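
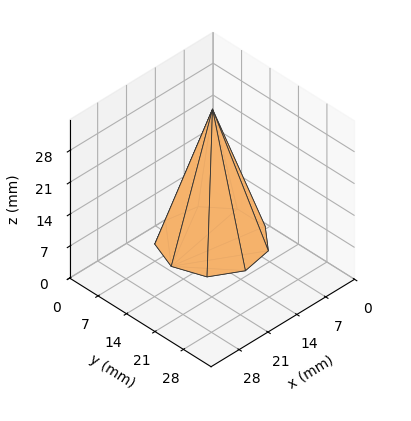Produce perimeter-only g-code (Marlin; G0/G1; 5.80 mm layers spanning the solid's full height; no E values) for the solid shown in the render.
Reading the render: the shape is a regular 9-sided pyramid, base circumscribed radius ≈ 10 mm, apex at z ≈ 29 mm (dimensions read to the nearest mm from the axis ticks). For the g-code, the solid's height is divided into equal slices at the stated Δz and each level perimeter traced with G1 moves after a G0 lift.

; perimeter-only toolpath
G21 ; units = mm
G90 ; absolute positioning
G28 ; home
; layer 1
G0 Z5.80
G0 X18.00 Y10.00
G1 X16.13 Y15.14
G1 X11.39 Y17.88
G1 X6.00 Y16.93
G1 X2.48 Y12.74
G1 X2.48 Y7.26
G1 X6.00 Y3.07
G1 X11.39 Y2.12
G1 X16.13 Y4.86
G1 X18.00 Y10.00
; layer 2
G0 Z11.60
G0 X16.00 Y10.00
G1 X14.60 Y13.86
G1 X11.04 Y15.91
G1 X7.00 Y15.20
G1 X4.36 Y12.05
G1 X4.36 Y7.95
G1 X7.00 Y4.80
G1 X11.04 Y4.09
G1 X14.60 Y6.14
G1 X16.00 Y10.00
; layer 3
G0 Z17.40
G0 X14.00 Y10.00
G1 X13.06 Y12.57
G1 X10.70 Y13.94
G1 X8.00 Y13.46
G1 X6.24 Y11.37
G1 X6.24 Y8.63
G1 X8.00 Y6.54
G1 X10.70 Y6.06
G1 X13.06 Y7.43
G1 X14.00 Y10.00
; layer 4
G0 Z23.20
G0 X12.00 Y10.00
G1 X11.53 Y11.29
G1 X10.35 Y11.97
G1 X9.00 Y11.73
G1 X8.12 Y10.68
G1 X8.12 Y9.32
G1 X9.00 Y8.27
G1 X10.35 Y8.03
G1 X11.53 Y8.71
G1 X12.00 Y10.00
M2 ; end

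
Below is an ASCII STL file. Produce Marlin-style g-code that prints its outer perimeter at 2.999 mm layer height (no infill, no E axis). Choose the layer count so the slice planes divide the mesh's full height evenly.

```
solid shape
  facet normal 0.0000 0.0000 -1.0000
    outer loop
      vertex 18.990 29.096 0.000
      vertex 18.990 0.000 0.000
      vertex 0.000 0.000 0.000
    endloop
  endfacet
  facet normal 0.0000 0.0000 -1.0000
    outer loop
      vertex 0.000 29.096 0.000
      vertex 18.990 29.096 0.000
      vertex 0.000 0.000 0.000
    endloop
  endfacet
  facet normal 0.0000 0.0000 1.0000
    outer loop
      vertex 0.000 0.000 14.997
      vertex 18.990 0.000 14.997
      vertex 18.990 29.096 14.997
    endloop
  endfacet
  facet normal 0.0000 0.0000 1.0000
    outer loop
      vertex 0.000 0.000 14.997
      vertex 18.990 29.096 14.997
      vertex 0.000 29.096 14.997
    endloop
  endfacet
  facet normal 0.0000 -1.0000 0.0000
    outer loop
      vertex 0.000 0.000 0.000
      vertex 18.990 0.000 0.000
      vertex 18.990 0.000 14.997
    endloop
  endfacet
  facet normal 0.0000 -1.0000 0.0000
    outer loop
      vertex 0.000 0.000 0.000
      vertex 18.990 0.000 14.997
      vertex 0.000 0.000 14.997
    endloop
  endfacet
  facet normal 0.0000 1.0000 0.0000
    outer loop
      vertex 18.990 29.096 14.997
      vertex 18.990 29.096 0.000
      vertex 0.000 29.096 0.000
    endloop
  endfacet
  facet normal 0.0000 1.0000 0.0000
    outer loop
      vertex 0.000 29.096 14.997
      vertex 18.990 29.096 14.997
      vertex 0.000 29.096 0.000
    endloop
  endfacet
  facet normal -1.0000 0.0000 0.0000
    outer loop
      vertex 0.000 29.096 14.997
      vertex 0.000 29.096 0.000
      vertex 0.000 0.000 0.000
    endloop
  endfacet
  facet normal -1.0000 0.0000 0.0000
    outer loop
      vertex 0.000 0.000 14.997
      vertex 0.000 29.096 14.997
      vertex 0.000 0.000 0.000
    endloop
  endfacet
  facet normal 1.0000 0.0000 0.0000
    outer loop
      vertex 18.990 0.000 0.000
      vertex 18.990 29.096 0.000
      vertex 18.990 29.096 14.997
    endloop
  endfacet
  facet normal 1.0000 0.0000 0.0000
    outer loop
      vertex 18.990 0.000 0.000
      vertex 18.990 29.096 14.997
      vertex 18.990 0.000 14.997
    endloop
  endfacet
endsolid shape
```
; perimeter-only toolpath
G21 ; units = mm
G90 ; absolute positioning
G28 ; home
; layer 1
G0 Z2.999
G0 X0.000 Y0.000
G1 X18.990 Y0.000
G1 X18.990 Y29.096
G1 X0.000 Y29.096
G1 X0.000 Y0.000
; layer 2
G0 Z5.999
G0 X0.000 Y0.000
G1 X18.990 Y0.000
G1 X18.990 Y29.096
G1 X0.000 Y29.096
G1 X0.000 Y0.000
; layer 3
G0 Z8.998
G0 X0.000 Y0.000
G1 X18.990 Y0.000
G1 X18.990 Y29.096
G1 X0.000 Y29.096
G1 X0.000 Y0.000
; layer 4
G0 Z11.998
G0 X0.000 Y0.000
G1 X18.990 Y0.000
G1 X18.990 Y29.096
G1 X0.000 Y29.096
G1 X0.000 Y0.000
; layer 5
G0 Z14.997
G0 X0.000 Y0.000
G1 X18.990 Y0.000
G1 X18.990 Y29.096
G1 X0.000 Y29.096
G1 X0.000 Y0.000
M2 ; end

The solid is a rectangular box, roughly 19 × 29.1 mm footprint and 15 mm tall. Slicing at Δz = 2.999 mm — 5 equal slices spanning the solid's height, so layer i sits at z = i·h/5 — gives 5 non-empty perimeters. Each is a 4-segment closed polygon; G0 lifts to the layer z and rapids to the start vertex, then G1 traces the edges.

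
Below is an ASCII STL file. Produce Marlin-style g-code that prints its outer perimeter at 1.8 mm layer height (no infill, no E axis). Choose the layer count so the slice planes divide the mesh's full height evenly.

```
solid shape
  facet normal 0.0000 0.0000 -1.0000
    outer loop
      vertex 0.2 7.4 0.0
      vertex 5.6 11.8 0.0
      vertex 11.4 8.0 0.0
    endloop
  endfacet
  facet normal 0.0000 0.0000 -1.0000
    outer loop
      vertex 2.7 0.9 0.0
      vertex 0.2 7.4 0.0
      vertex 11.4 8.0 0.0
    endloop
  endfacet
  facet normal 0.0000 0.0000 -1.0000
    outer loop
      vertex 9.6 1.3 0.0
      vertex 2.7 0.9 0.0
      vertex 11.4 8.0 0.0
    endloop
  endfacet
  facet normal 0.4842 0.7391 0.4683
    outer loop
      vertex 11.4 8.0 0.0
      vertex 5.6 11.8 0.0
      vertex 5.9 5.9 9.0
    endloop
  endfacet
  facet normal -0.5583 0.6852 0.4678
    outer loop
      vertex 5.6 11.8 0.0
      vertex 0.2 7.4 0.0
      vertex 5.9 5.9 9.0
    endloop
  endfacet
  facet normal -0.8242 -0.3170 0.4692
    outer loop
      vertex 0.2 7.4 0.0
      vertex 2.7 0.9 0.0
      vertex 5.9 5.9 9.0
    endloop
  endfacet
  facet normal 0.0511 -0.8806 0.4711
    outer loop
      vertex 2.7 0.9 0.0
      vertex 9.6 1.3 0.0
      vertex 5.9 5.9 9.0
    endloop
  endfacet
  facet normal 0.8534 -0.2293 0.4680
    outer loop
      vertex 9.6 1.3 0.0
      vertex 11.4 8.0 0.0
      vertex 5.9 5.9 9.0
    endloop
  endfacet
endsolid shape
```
; perimeter-only toolpath
G21 ; units = mm
G90 ; absolute positioning
G28 ; home
; layer 1
G0 Z1.8
G0 X10.3 Y7.6
G1 X5.7 Y10.6
G1 X1.3 Y7.1
G1 X3.3 Y1.9
G1 X8.9 Y2.2
G1 X10.3 Y7.6
; layer 2
G0 Z3.6
G0 X9.2 Y7.2
G1 X5.7 Y9.4
G1 X2.5 Y6.8
G1 X4.0 Y2.9
G1 X8.1 Y3.1
G1 X9.2 Y7.2
; layer 3
G0 Z5.4
G0 X8.1 Y6.7
G1 X5.8 Y8.3
G1 X3.6 Y6.5
G1 X4.6 Y3.9
G1 X7.4 Y4.1
G1 X8.1 Y6.7
; layer 4
G0 Z7.2
G0 X7.0 Y6.3
G1 X5.8 Y7.1
G1 X4.8 Y6.2
G1 X5.3 Y4.9
G1 X6.6 Y5.0
G1 X7.0 Y6.3
M2 ; end

The solid is a regular 5-sided pyramid, base circumscribed radius ≈ 5.9 mm, apex at z ≈ 9 mm. Slicing at Δz = 1.8 mm — 5 equal slices spanning the solid's height, so layer i sits at z = i·h/5 — gives 4 non-empty perimeters. Each is a 5-segment closed polygon; G0 lifts to the layer z and rapids to the start vertex, then G1 traces the edges. The cross-section shrinks linearly with z (the slice at the apex is degenerate and omitted).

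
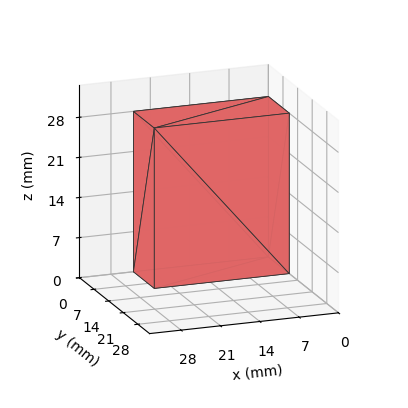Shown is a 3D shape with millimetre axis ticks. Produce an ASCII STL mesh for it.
Reading the render: the shape is a rectangular box, roughly 24 × 10 mm footprint and 28 mm tall (dimensions read to the nearest mm from the axis ticks). For the STL, each face is triangulated and given an outward normal.

solid part
  facet normal 0.0000 0.0000 -1.0000
    outer loop
      vertex 24.0 10.0 0.0
      vertex 24.0 0.0 0.0
      vertex 0.0 0.0 0.0
    endloop
  endfacet
  facet normal 0.0000 0.0000 -1.0000
    outer loop
      vertex 0.0 10.0 0.0
      vertex 24.0 10.0 0.0
      vertex 0.0 0.0 0.0
    endloop
  endfacet
  facet normal 0.0000 0.0000 1.0000
    outer loop
      vertex 0.0 0.0 28.0
      vertex 24.0 0.0 28.0
      vertex 24.0 10.0 28.0
    endloop
  endfacet
  facet normal 0.0000 0.0000 1.0000
    outer loop
      vertex 0.0 0.0 28.0
      vertex 24.0 10.0 28.0
      vertex 0.0 10.0 28.0
    endloop
  endfacet
  facet normal 0.0000 -1.0000 0.0000
    outer loop
      vertex 0.0 0.0 0.0
      vertex 24.0 0.0 0.0
      vertex 24.0 0.0 28.0
    endloop
  endfacet
  facet normal 0.0000 -1.0000 0.0000
    outer loop
      vertex 0.0 0.0 0.0
      vertex 24.0 0.0 28.0
      vertex 0.0 0.0 28.0
    endloop
  endfacet
  facet normal 0.0000 1.0000 0.0000
    outer loop
      vertex 24.0 10.0 28.0
      vertex 24.0 10.0 0.0
      vertex 0.0 10.0 0.0
    endloop
  endfacet
  facet normal 0.0000 1.0000 0.0000
    outer loop
      vertex 0.0 10.0 28.0
      vertex 24.0 10.0 28.0
      vertex 0.0 10.0 0.0
    endloop
  endfacet
  facet normal -1.0000 0.0000 0.0000
    outer loop
      vertex 0.0 10.0 28.0
      vertex 0.0 10.0 0.0
      vertex 0.0 0.0 0.0
    endloop
  endfacet
  facet normal -1.0000 0.0000 0.0000
    outer loop
      vertex 0.0 0.0 28.0
      vertex 0.0 10.0 28.0
      vertex 0.0 0.0 0.0
    endloop
  endfacet
  facet normal 1.0000 0.0000 0.0000
    outer loop
      vertex 24.0 0.0 0.0
      vertex 24.0 10.0 0.0
      vertex 24.0 10.0 28.0
    endloop
  endfacet
  facet normal 1.0000 0.0000 0.0000
    outer loop
      vertex 24.0 0.0 0.0
      vertex 24.0 10.0 28.0
      vertex 24.0 0.0 28.0
    endloop
  endfacet
endsolid part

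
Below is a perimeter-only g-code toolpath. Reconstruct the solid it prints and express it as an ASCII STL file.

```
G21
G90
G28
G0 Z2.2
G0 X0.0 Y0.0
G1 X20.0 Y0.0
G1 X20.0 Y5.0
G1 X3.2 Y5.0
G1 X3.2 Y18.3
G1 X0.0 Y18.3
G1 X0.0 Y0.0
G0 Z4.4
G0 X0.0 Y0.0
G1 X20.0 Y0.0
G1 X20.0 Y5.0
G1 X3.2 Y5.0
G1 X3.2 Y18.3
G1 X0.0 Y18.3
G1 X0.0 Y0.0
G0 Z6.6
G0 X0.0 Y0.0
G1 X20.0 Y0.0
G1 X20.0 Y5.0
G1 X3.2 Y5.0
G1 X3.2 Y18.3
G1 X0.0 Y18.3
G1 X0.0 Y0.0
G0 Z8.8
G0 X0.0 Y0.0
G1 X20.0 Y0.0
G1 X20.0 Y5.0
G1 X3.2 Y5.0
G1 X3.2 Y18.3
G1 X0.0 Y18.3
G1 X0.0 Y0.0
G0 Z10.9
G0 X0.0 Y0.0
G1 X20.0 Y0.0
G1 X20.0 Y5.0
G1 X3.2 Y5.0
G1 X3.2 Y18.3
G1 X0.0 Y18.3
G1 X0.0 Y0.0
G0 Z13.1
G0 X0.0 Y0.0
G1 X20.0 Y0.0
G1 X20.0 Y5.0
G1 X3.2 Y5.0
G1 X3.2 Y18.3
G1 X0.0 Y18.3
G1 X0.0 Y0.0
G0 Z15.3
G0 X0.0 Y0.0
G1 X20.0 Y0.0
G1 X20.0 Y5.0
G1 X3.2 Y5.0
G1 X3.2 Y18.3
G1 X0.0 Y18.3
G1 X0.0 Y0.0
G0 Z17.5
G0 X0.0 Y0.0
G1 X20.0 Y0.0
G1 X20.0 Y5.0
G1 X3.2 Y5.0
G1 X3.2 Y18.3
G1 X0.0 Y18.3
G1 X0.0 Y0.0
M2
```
solid part
  facet normal 0.0000 0.0000 -1.0000
    outer loop
      vertex 20.0 5.0 0.0
      vertex 20.0 0.0 0.0
      vertex 0.0 0.0 0.0
    endloop
  endfacet
  facet normal 0.0000 0.0000 -1.0000
    outer loop
      vertex 3.2 5.0 0.0
      vertex 20.0 5.0 0.0
      vertex 0.0 0.0 0.0
    endloop
  endfacet
  facet normal 0.0000 0.0000 -1.0000
    outer loop
      vertex 3.2 18.3 0.0
      vertex 3.2 5.0 0.0
      vertex 0.0 0.0 0.0
    endloop
  endfacet
  facet normal 0.0000 0.0000 -1.0000
    outer loop
      vertex 0.0 18.3 0.0
      vertex 3.2 18.3 0.0
      vertex 0.0 0.0 0.0
    endloop
  endfacet
  facet normal 0.0000 0.0000 1.0000
    outer loop
      vertex 0.0 0.0 17.5
      vertex 20.0 0.0 17.5
      vertex 20.0 5.0 17.5
    endloop
  endfacet
  facet normal 0.0000 0.0000 1.0000
    outer loop
      vertex 0.0 0.0 17.5
      vertex 20.0 5.0 17.5
      vertex 3.2 5.0 17.5
    endloop
  endfacet
  facet normal 0.0000 0.0000 1.0000
    outer loop
      vertex 0.0 0.0 17.5
      vertex 3.2 5.0 17.5
      vertex 3.2 18.3 17.5
    endloop
  endfacet
  facet normal 0.0000 0.0000 1.0000
    outer loop
      vertex 0.0 0.0 17.5
      vertex 3.2 18.3 17.5
      vertex 0.0 18.3 17.5
    endloop
  endfacet
  facet normal 0.0000 -1.0000 0.0000
    outer loop
      vertex 0.0 0.0 0.0
      vertex 20.0 0.0 0.0
      vertex 20.0 0.0 17.5
    endloop
  endfacet
  facet normal 0.0000 -1.0000 0.0000
    outer loop
      vertex 0.0 0.0 0.0
      vertex 20.0 0.0 17.5
      vertex 0.0 0.0 17.5
    endloop
  endfacet
  facet normal 1.0000 0.0000 0.0000
    outer loop
      vertex 20.0 0.0 0.0
      vertex 20.0 5.0 0.0
      vertex 20.0 5.0 17.5
    endloop
  endfacet
  facet normal 1.0000 0.0000 0.0000
    outer loop
      vertex 20.0 0.0 0.0
      vertex 20.0 5.0 17.5
      vertex 20.0 0.0 17.5
    endloop
  endfacet
  facet normal 0.0000 1.0000 0.0000
    outer loop
      vertex 20.0 5.0 0.0
      vertex 3.2 5.0 0.0
      vertex 3.2 5.0 17.5
    endloop
  endfacet
  facet normal 0.0000 1.0000 0.0000
    outer loop
      vertex 20.0 5.0 0.0
      vertex 3.2 5.0 17.5
      vertex 20.0 5.0 17.5
    endloop
  endfacet
  facet normal 1.0000 0.0000 0.0000
    outer loop
      vertex 3.2 5.0 0.0
      vertex 3.2 18.3 0.0
      vertex 3.2 18.3 17.5
    endloop
  endfacet
  facet normal 1.0000 0.0000 0.0000
    outer loop
      vertex 3.2 5.0 0.0
      vertex 3.2 18.3 17.5
      vertex 3.2 5.0 17.5
    endloop
  endfacet
  facet normal 0.0000 1.0000 0.0000
    outer loop
      vertex 3.2 18.3 0.0
      vertex 0.0 18.3 0.0
      vertex 0.0 18.3 17.5
    endloop
  endfacet
  facet normal 0.0000 1.0000 0.0000
    outer loop
      vertex 3.2 18.3 0.0
      vertex 0.0 18.3 17.5
      vertex 3.2 18.3 17.5
    endloop
  endfacet
  facet normal -1.0000 0.0000 0.0000
    outer loop
      vertex 0.0 18.3 0.0
      vertex 0.0 0.0 0.0
      vertex 0.0 0.0 17.5
    endloop
  endfacet
  facet normal -1.0000 0.0000 0.0000
    outer loop
      vertex 0.0 18.3 0.0
      vertex 0.0 0.0 17.5
      vertex 0.0 18.3 17.5
    endloop
  endfacet
endsolid part

The G0 Z moves step by Δz≈2.2 mm. Every layer's G1 loop is the same polygon, so the solid is a straight extrusion of it from z=0 to z≈17.5. Closing with flat bottom and top caps and triangulating gives 20 facets — an L-shaped prism: outer 20 × 18.3 mm, arm thicknesses ≈ 5 mm (horizontal) and 3.2 mm (vertical), extruded 17.5 mm in z.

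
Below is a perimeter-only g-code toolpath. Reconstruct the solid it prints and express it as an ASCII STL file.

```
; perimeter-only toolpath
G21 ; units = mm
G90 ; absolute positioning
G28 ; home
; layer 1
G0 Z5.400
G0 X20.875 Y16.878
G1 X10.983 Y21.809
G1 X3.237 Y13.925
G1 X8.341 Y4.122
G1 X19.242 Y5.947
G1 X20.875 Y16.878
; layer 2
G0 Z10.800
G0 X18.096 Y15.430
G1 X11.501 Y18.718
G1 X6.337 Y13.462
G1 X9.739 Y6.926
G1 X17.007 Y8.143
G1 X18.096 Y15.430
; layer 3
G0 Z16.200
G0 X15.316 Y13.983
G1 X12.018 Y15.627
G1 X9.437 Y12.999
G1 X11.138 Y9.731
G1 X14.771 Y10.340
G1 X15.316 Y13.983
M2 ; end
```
solid part
  facet normal 0.0000 0.0000 -1.0000
    outer loop
      vertex 0.138 14.388 0.000
      vertex 10.466 24.900 0.000
      vertex 23.655 18.325 0.000
    endloop
  endfacet
  facet normal 0.0000 0.0000 -1.0000
    outer loop
      vertex 6.943 1.317 0.000
      vertex 0.138 14.388 0.000
      vertex 23.655 18.325 0.000
    endloop
  endfacet
  facet normal 0.0000 0.0000 -1.0000
    outer loop
      vertex 21.478 3.750 0.000
      vertex 6.943 1.317 0.000
      vertex 23.655 18.325 0.000
    endloop
  endfacet
  facet normal 0.4039 0.8101 0.4250
    outer loop
      vertex 23.655 18.325 0.000
      vertex 10.466 24.900 0.000
      vertex 12.536 12.536 21.600
    endloop
  endfacet
  facet normal -0.6457 0.6344 0.4250
    outer loop
      vertex 10.466 24.900 0.000
      vertex 0.138 14.388 0.000
      vertex 12.536 12.536 21.600
    endloop
  endfacet
  facet normal -0.8029 -0.4180 0.4250
    outer loop
      vertex 0.138 14.388 0.000
      vertex 6.943 1.317 0.000
      vertex 12.536 12.536 21.600
    endloop
  endfacet
  facet normal 0.1494 -0.8928 0.4250
    outer loop
      vertex 6.943 1.317 0.000
      vertex 21.478 3.750 0.000
      vertex 12.536 12.536 21.600
    endloop
  endfacet
  facet normal 0.8953 -0.1337 0.4250
    outer loop
      vertex 21.478 3.750 0.000
      vertex 23.655 18.325 0.000
      vertex 12.536 12.536 21.600
    endloop
  endfacet
endsolid part

The G0 Z moves step by Δz≈5.400 mm. The G1 loops shrink linearly with z, so the solid tapers from its base footprint up to z≈21.6. Closing with a flat bottom cap and the tapered top and triangulating gives 8 facets — a regular 5-sided pyramid, base circumscribed radius ≈ 12.5 mm, apex at z ≈ 21.6 mm.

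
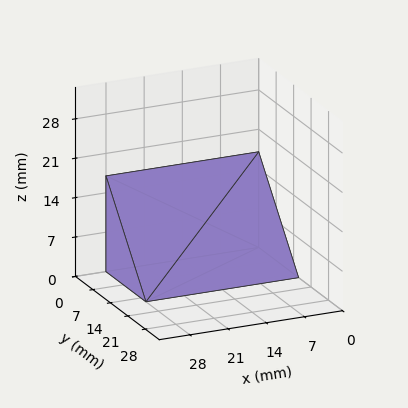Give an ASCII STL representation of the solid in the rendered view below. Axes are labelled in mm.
Reading the render: the shape is a wedge (ramp): 28 × 16 mm base, rising to 17 mm along the y=0 edge and sloping linearly to z=0 at y=16 (dimensions read to the nearest mm from the axis ticks). For the STL, each face is triangulated and given an outward normal.

solid part
  facet normal 0.0000 0.0000 -1.0000
    outer loop
      vertex 28.000 16.000 0.000
      vertex 28.000 0.000 0.000
      vertex 0.000 0.000 0.000
    endloop
  endfacet
  facet normal 0.0000 0.0000 -1.0000
    outer loop
      vertex 0.000 16.000 0.000
      vertex 28.000 16.000 0.000
      vertex 0.000 0.000 0.000
    endloop
  endfacet
  facet normal 0.0000 -1.0000 0.0000
    outer loop
      vertex 0.000 0.000 0.000
      vertex 28.000 0.000 0.000
      vertex 28.000 0.000 17.000
    endloop
  endfacet
  facet normal 0.0000 -1.0000 0.0000
    outer loop
      vertex 0.000 0.000 0.000
      vertex 28.000 0.000 17.000
      vertex 0.000 0.000 17.000
    endloop
  endfacet
  facet normal 0.0000 0.7282 0.6854
    outer loop
      vertex 0.000 0.000 17.000
      vertex 28.000 0.000 17.000
      vertex 28.000 16.000 0.000
    endloop
  endfacet
  facet normal 0.0000 0.7282 0.6854
    outer loop
      vertex 0.000 0.000 17.000
      vertex 28.000 16.000 0.000
      vertex 0.000 16.000 0.000
    endloop
  endfacet
  facet normal -1.0000 0.0000 0.0000
    outer loop
      vertex 0.000 0.000 17.000
      vertex 0.000 16.000 0.000
      vertex 0.000 0.000 0.000
    endloop
  endfacet
  facet normal 1.0000 0.0000 0.0000
    outer loop
      vertex 28.000 0.000 0.000
      vertex 28.000 16.000 0.000
      vertex 28.000 0.000 17.000
    endloop
  endfacet
endsolid part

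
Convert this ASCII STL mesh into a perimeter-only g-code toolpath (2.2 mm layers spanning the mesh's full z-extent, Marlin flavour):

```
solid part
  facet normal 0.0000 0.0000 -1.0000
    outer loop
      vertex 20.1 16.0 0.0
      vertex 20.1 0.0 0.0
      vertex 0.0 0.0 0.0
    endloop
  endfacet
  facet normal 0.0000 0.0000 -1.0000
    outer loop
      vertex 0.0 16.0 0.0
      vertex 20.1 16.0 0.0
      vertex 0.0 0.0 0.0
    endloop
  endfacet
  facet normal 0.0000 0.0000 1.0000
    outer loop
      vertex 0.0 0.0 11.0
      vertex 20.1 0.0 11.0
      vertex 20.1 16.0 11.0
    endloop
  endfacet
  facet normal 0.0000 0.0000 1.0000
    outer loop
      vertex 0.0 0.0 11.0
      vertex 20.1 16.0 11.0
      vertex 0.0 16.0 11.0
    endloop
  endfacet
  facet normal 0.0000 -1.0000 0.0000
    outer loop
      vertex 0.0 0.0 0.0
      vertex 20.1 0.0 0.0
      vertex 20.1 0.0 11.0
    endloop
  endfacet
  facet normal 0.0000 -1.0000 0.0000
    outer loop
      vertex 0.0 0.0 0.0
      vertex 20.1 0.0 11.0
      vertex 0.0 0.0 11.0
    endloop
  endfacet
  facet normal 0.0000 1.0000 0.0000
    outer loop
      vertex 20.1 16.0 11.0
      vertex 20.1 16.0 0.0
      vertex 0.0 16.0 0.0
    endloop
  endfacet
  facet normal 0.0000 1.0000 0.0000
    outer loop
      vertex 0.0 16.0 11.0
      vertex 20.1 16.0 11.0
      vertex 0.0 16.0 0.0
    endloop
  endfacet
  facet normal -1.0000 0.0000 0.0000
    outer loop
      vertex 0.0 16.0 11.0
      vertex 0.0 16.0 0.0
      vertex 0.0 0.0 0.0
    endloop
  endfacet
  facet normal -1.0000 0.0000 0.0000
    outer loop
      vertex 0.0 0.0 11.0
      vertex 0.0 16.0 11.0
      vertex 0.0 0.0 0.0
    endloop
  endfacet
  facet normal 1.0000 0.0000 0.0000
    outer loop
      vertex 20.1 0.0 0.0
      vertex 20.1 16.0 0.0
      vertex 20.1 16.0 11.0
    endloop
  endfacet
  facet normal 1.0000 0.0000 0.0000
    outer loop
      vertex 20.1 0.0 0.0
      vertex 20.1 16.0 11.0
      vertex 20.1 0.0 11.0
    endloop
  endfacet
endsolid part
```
; perimeter-only toolpath
G21 ; units = mm
G90 ; absolute positioning
G28 ; home
; layer 1
G0 Z2.2
G0 X0.0 Y0.0
G1 X20.1 Y0.0
G1 X20.1 Y16.0
G1 X0.0 Y16.0
G1 X0.0 Y0.0
; layer 2
G0 Z4.4
G0 X0.0 Y0.0
G1 X20.1 Y0.0
G1 X20.1 Y16.0
G1 X0.0 Y16.0
G1 X0.0 Y0.0
; layer 3
G0 Z6.6
G0 X0.0 Y0.0
G1 X20.1 Y0.0
G1 X20.1 Y16.0
G1 X0.0 Y16.0
G1 X0.0 Y0.0
; layer 4
G0 Z8.8
G0 X0.0 Y0.0
G1 X20.1 Y0.0
G1 X20.1 Y16.0
G1 X0.0 Y16.0
G1 X0.0 Y0.0
; layer 5
G0 Z11.0
G0 X0.0 Y0.0
G1 X20.1 Y0.0
G1 X20.1 Y16.0
G1 X0.0 Y16.0
G1 X0.0 Y0.0
M2 ; end

The solid is a rectangular box, roughly 20.1 × 16 mm footprint and 11 mm tall. Slicing at Δz = 2.2 mm — 5 equal slices spanning the solid's height, so layer i sits at z = i·h/5 — gives 5 non-empty perimeters. Each is a 4-segment closed polygon; G0 lifts to the layer z and rapids to the start vertex, then G1 traces the edges.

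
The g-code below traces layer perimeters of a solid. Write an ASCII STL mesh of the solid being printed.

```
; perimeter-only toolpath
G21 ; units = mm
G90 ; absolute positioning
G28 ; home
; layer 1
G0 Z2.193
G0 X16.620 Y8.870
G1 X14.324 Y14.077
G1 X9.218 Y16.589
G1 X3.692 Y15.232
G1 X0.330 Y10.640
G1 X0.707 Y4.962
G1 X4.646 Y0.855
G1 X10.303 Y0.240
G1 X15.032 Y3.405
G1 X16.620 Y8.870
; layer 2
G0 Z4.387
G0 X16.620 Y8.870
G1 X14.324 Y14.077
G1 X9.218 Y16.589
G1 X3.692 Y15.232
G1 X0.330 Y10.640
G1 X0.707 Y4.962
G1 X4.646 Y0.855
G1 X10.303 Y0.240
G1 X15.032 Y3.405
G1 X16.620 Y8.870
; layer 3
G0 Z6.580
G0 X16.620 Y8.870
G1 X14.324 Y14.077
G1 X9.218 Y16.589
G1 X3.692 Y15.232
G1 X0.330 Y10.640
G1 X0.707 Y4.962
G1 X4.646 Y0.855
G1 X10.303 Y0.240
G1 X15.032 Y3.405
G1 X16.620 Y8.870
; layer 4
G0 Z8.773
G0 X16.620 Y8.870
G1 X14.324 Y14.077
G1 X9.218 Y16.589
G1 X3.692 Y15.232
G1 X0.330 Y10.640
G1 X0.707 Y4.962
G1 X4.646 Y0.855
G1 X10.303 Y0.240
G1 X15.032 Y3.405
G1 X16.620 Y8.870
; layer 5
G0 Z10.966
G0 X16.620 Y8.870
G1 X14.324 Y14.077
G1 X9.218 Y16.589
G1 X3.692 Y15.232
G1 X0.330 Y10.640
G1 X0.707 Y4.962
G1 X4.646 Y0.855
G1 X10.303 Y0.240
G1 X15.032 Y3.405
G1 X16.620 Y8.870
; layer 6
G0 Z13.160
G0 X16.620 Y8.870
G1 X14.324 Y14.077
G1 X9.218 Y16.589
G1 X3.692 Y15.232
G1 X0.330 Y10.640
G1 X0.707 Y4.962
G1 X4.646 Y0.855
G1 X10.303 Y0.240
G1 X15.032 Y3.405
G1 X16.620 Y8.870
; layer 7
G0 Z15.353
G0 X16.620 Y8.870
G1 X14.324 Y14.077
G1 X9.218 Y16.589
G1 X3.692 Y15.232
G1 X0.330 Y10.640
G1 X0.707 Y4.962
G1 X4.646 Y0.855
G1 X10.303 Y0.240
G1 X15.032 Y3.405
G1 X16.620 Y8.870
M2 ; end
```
solid part
  facet normal 0.0000 0.0000 -1.0000
    outer loop
      vertex 9.218 16.589 0.000
      vertex 14.324 14.077 0.000
      vertex 16.620 8.870 0.000
    endloop
  endfacet
  facet normal 0.0000 0.0000 -1.0000
    outer loop
      vertex 3.692 15.232 0.000
      vertex 9.218 16.589 0.000
      vertex 16.620 8.870 0.000
    endloop
  endfacet
  facet normal 0.0000 0.0000 -1.0000
    outer loop
      vertex 0.330 10.640 0.000
      vertex 3.692 15.232 0.000
      vertex 16.620 8.870 0.000
    endloop
  endfacet
  facet normal 0.0000 0.0000 -1.0000
    outer loop
      vertex 0.707 4.962 0.000
      vertex 0.330 10.640 0.000
      vertex 16.620 8.870 0.000
    endloop
  endfacet
  facet normal 0.0000 0.0000 -1.0000
    outer loop
      vertex 4.646 0.855 0.000
      vertex 0.707 4.962 0.000
      vertex 16.620 8.870 0.000
    endloop
  endfacet
  facet normal 0.0000 0.0000 -1.0000
    outer loop
      vertex 10.303 0.240 0.000
      vertex 4.646 0.855 0.000
      vertex 16.620 8.870 0.000
    endloop
  endfacet
  facet normal 0.0000 0.0000 -1.0000
    outer loop
      vertex 15.032 3.405 0.000
      vertex 10.303 0.240 0.000
      vertex 16.620 8.870 0.000
    endloop
  endfacet
  facet normal 0.0000 0.0000 1.0000
    outer loop
      vertex 16.620 8.870 15.353
      vertex 14.324 14.077 15.353
      vertex 9.218 16.589 15.353
    endloop
  endfacet
  facet normal 0.0000 0.0000 1.0000
    outer loop
      vertex 16.620 8.870 15.353
      vertex 9.218 16.589 15.353
      vertex 3.692 15.232 15.353
    endloop
  endfacet
  facet normal 0.0000 0.0000 1.0000
    outer loop
      vertex 16.620 8.870 15.353
      vertex 3.692 15.232 15.353
      vertex 0.330 10.640 15.353
    endloop
  endfacet
  facet normal 0.0000 0.0000 1.0000
    outer loop
      vertex 16.620 8.870 15.353
      vertex 0.330 10.640 15.353
      vertex 0.707 4.962 15.353
    endloop
  endfacet
  facet normal 0.0000 0.0000 1.0000
    outer loop
      vertex 16.620 8.870 15.353
      vertex 0.707 4.962 15.353
      vertex 4.646 0.855 15.353
    endloop
  endfacet
  facet normal 0.0000 0.0000 1.0000
    outer loop
      vertex 16.620 8.870 15.353
      vertex 4.646 0.855 15.353
      vertex 10.303 0.240 15.353
    endloop
  endfacet
  facet normal 0.0000 0.0000 1.0000
    outer loop
      vertex 16.620 8.870 15.353
      vertex 10.303 0.240 15.353
      vertex 15.032 3.405 15.353
    endloop
  endfacet
  facet normal 0.9150 0.4035 0.0000
    outer loop
      vertex 16.620 8.870 0.000
      vertex 14.324 14.077 0.000
      vertex 14.324 14.077 15.353
    endloop
  endfacet
  facet normal 0.9150 0.4035 0.0000
    outer loop
      vertex 16.620 8.870 0.000
      vertex 14.324 14.077 15.353
      vertex 16.620 8.870 15.353
    endloop
  endfacet
  facet normal 0.4414 0.8973 0.0000
    outer loop
      vertex 14.324 14.077 0.000
      vertex 9.218 16.589 0.000
      vertex 9.218 16.589 15.353
    endloop
  endfacet
  facet normal 0.4414 0.8973 0.0000
    outer loop
      vertex 14.324 14.077 0.000
      vertex 9.218 16.589 15.353
      vertex 14.324 14.077 15.353
    endloop
  endfacet
  facet normal -0.2385 0.9711 0.0000
    outer loop
      vertex 9.218 16.589 0.000
      vertex 3.692 15.232 0.000
      vertex 3.692 15.232 15.353
    endloop
  endfacet
  facet normal -0.2385 0.9711 0.0000
    outer loop
      vertex 9.218 16.589 0.000
      vertex 3.692 15.232 15.353
      vertex 9.218 16.589 15.353
    endloop
  endfacet
  facet normal -0.8069 0.5907 0.0000
    outer loop
      vertex 3.692 15.232 0.000
      vertex 0.330 10.640 0.000
      vertex 0.330 10.640 15.353
    endloop
  endfacet
  facet normal -0.8069 0.5907 0.0000
    outer loop
      vertex 3.692 15.232 0.000
      vertex 0.330 10.640 15.353
      vertex 3.692 15.232 15.353
    endloop
  endfacet
  facet normal -0.9978 -0.0663 0.0000
    outer loop
      vertex 0.330 10.640 0.000
      vertex 0.707 4.962 0.000
      vertex 0.707 4.962 15.353
    endloop
  endfacet
  facet normal -0.9978 -0.0663 0.0000
    outer loop
      vertex 0.330 10.640 0.000
      vertex 0.707 4.962 15.353
      vertex 0.330 10.640 15.353
    endloop
  endfacet
  facet normal -0.7217 -0.6922 0.0000
    outer loop
      vertex 0.707 4.962 0.000
      vertex 4.646 0.855 0.000
      vertex 4.646 0.855 15.353
    endloop
  endfacet
  facet normal -0.7217 -0.6922 0.0000
    outer loop
      vertex 0.707 4.962 0.000
      vertex 4.646 0.855 15.353
      vertex 0.707 4.962 15.353
    endloop
  endfacet
  facet normal -0.1081 -0.9941 0.0000
    outer loop
      vertex 4.646 0.855 0.000
      vertex 10.303 0.240 0.000
      vertex 10.303 0.240 15.353
    endloop
  endfacet
  facet normal -0.1081 -0.9941 0.0000
    outer loop
      vertex 4.646 0.855 0.000
      vertex 10.303 0.240 15.353
      vertex 4.646 0.855 15.353
    endloop
  endfacet
  facet normal 0.5562 -0.8310 0.0000
    outer loop
      vertex 10.303 0.240 0.000
      vertex 15.032 3.405 0.000
      vertex 15.032 3.405 15.353
    endloop
  endfacet
  facet normal 0.5562 -0.8310 0.0000
    outer loop
      vertex 10.303 0.240 0.000
      vertex 15.032 3.405 15.353
      vertex 10.303 0.240 15.353
    endloop
  endfacet
  facet normal 0.9603 -0.2790 0.0000
    outer loop
      vertex 15.032 3.405 0.000
      vertex 16.620 8.870 0.000
      vertex 16.620 8.870 15.353
    endloop
  endfacet
  facet normal 0.9603 -0.2790 0.0000
    outer loop
      vertex 15.032 3.405 0.000
      vertex 16.620 8.870 15.353
      vertex 15.032 3.405 15.353
    endloop
  endfacet
endsolid part

The G0 Z moves step by Δz≈2.193 mm. Every layer's G1 loop is the same polygon, so the solid is a straight extrusion of it from z=0 to z≈15.4. Closing with flat bottom and top caps and triangulating gives 32 facets — a regular 9-sided prism (a cylinder approximated with 9 flat sides), circumscribed radius ≈ 8.32 mm, height ≈ 15.4 mm.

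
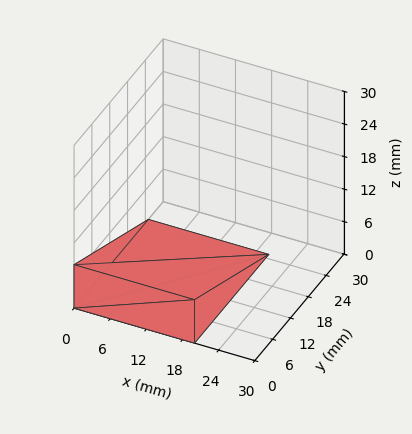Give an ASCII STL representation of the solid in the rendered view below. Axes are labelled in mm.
Reading the render: the shape is a wedge (ramp): 20 × 25 mm base, rising to 8 mm along the y=0 edge and sloping linearly to z=0 at y=25 (dimensions read to the nearest mm from the axis ticks). For the STL, each face is triangulated and given an outward normal.

solid part
  facet normal 0.0000 0.0000 -1.0000
    outer loop
      vertex 20.0 25.0 0.0
      vertex 20.0 0.0 0.0
      vertex 0.0 0.0 0.0
    endloop
  endfacet
  facet normal 0.0000 0.0000 -1.0000
    outer loop
      vertex 0.0 25.0 0.0
      vertex 20.0 25.0 0.0
      vertex 0.0 0.0 0.0
    endloop
  endfacet
  facet normal 0.0000 -1.0000 0.0000
    outer loop
      vertex 0.0 0.0 0.0
      vertex 20.0 0.0 0.0
      vertex 20.0 0.0 8.0
    endloop
  endfacet
  facet normal 0.0000 -1.0000 0.0000
    outer loop
      vertex 0.0 0.0 0.0
      vertex 20.0 0.0 8.0
      vertex 0.0 0.0 8.0
    endloop
  endfacet
  facet normal 0.0000 0.3048 0.9524
    outer loop
      vertex 0.0 0.0 8.0
      vertex 20.0 0.0 8.0
      vertex 20.0 25.0 0.0
    endloop
  endfacet
  facet normal 0.0000 0.3048 0.9524
    outer loop
      vertex 0.0 0.0 8.0
      vertex 20.0 25.0 0.0
      vertex 0.0 25.0 0.0
    endloop
  endfacet
  facet normal -1.0000 0.0000 0.0000
    outer loop
      vertex 0.0 0.0 8.0
      vertex 0.0 25.0 0.0
      vertex 0.0 0.0 0.0
    endloop
  endfacet
  facet normal 1.0000 0.0000 0.0000
    outer loop
      vertex 20.0 0.0 0.0
      vertex 20.0 25.0 0.0
      vertex 20.0 0.0 8.0
    endloop
  endfacet
endsolid part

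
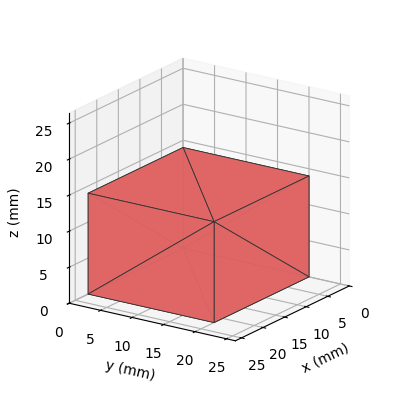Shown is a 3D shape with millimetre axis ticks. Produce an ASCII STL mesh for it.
Reading the render: the shape is a rectangular box, roughly 22 × 20 mm footprint and 14 mm tall (dimensions read to the nearest mm from the axis ticks). For the STL, each face is triangulated and given an outward normal.

solid part
  facet normal 0.0000 0.0000 -1.0000
    outer loop
      vertex 22.000 20.000 0.000
      vertex 22.000 0.000 0.000
      vertex 0.000 0.000 0.000
    endloop
  endfacet
  facet normal 0.0000 0.0000 -1.0000
    outer loop
      vertex 0.000 20.000 0.000
      vertex 22.000 20.000 0.000
      vertex 0.000 0.000 0.000
    endloop
  endfacet
  facet normal 0.0000 0.0000 1.0000
    outer loop
      vertex 0.000 0.000 14.000
      vertex 22.000 0.000 14.000
      vertex 22.000 20.000 14.000
    endloop
  endfacet
  facet normal 0.0000 0.0000 1.0000
    outer loop
      vertex 0.000 0.000 14.000
      vertex 22.000 20.000 14.000
      vertex 0.000 20.000 14.000
    endloop
  endfacet
  facet normal 0.0000 -1.0000 0.0000
    outer loop
      vertex 0.000 0.000 0.000
      vertex 22.000 0.000 0.000
      vertex 22.000 0.000 14.000
    endloop
  endfacet
  facet normal 0.0000 -1.0000 0.0000
    outer loop
      vertex 0.000 0.000 0.000
      vertex 22.000 0.000 14.000
      vertex 0.000 0.000 14.000
    endloop
  endfacet
  facet normal 0.0000 1.0000 0.0000
    outer loop
      vertex 22.000 20.000 14.000
      vertex 22.000 20.000 0.000
      vertex 0.000 20.000 0.000
    endloop
  endfacet
  facet normal 0.0000 1.0000 0.0000
    outer loop
      vertex 0.000 20.000 14.000
      vertex 22.000 20.000 14.000
      vertex 0.000 20.000 0.000
    endloop
  endfacet
  facet normal -1.0000 0.0000 0.0000
    outer loop
      vertex 0.000 20.000 14.000
      vertex 0.000 20.000 0.000
      vertex 0.000 0.000 0.000
    endloop
  endfacet
  facet normal -1.0000 0.0000 0.0000
    outer loop
      vertex 0.000 0.000 14.000
      vertex 0.000 20.000 14.000
      vertex 0.000 0.000 0.000
    endloop
  endfacet
  facet normal 1.0000 0.0000 0.0000
    outer loop
      vertex 22.000 0.000 0.000
      vertex 22.000 20.000 0.000
      vertex 22.000 20.000 14.000
    endloop
  endfacet
  facet normal 1.0000 0.0000 0.0000
    outer loop
      vertex 22.000 0.000 0.000
      vertex 22.000 20.000 14.000
      vertex 22.000 0.000 14.000
    endloop
  endfacet
endsolid part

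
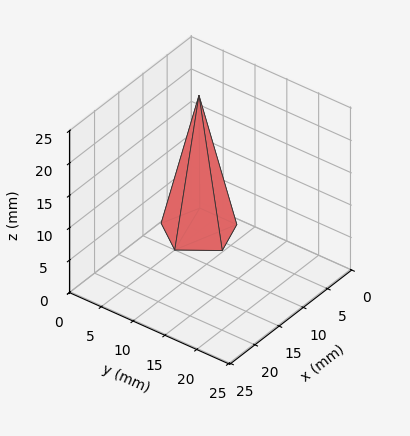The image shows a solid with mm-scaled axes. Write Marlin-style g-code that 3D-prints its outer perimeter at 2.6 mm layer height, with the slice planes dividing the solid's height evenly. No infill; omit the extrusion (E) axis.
Reading the render: the shape is a regular 5-sided pyramid, base circumscribed radius ≈ 5 mm, apex at z ≈ 21 mm (dimensions read to the nearest mm from the axis ticks). For the g-code, the solid's height is divided into equal slices at the stated Δz and each level perimeter traced with G1 moves after a G0 lift.

; perimeter-only toolpath
G21 ; units = mm
G90 ; absolute positioning
G28 ; home
; layer 1
G0 Z2.6
G0 X9.4 Y5.0
G1 X6.3 Y9.2
G1 X1.5 Y7.5
G1 X1.5 Y2.5
G1 X6.3 Y0.8
G1 X9.4 Y5.0
; layer 2
G0 Z5.2
G0 X8.8 Y5.0
G1 X6.1 Y8.6
G1 X2.0 Y7.2
G1 X2.0 Y2.8
G1 X6.1 Y1.4
G1 X8.8 Y5.0
; layer 3
G0 Z7.9
G0 X8.1 Y5.0
G1 X5.9 Y8.0
G1 X2.5 Y6.8
G1 X2.5 Y3.2
G1 X5.9 Y2.0
G1 X8.1 Y5.0
; layer 4
G0 Z10.5
G0 X7.5 Y5.0
G1 X5.8 Y7.4
G1 X3.0 Y6.5
G1 X3.0 Y3.5
G1 X5.8 Y2.6
G1 X7.5 Y5.0
; layer 5
G0 Z13.1
G0 X6.9 Y5.0
G1 X5.6 Y6.8
G1 X3.5 Y6.1
G1 X3.5 Y3.9
G1 X5.6 Y3.2
G1 X6.9 Y5.0
; layer 6
G0 Z15.8
G0 X6.2 Y5.0
G1 X5.4 Y6.2
G1 X4.0 Y5.7
G1 X4.0 Y4.3
G1 X5.4 Y3.8
G1 X6.2 Y5.0
; layer 7
G0 Z18.4
G0 X5.6 Y5.0
G1 X5.2 Y5.6
G1 X4.5 Y5.4
G1 X4.5 Y4.6
G1 X5.2 Y4.4
G1 X5.6 Y5.0
M2 ; end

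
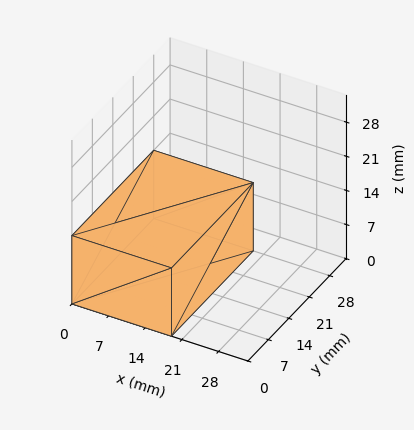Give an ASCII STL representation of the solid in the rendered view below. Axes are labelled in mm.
Reading the render: the shape is a rectangular box, roughly 19 × 28 mm footprint and 14 mm tall (dimensions read to the nearest mm from the axis ticks). For the STL, each face is triangulated and given an outward normal.

solid part
  facet normal 0.0000 0.0000 -1.0000
    outer loop
      vertex 19.00 28.00 0.00
      vertex 19.00 0.00 0.00
      vertex 0.00 0.00 0.00
    endloop
  endfacet
  facet normal 0.0000 0.0000 -1.0000
    outer loop
      vertex 0.00 28.00 0.00
      vertex 19.00 28.00 0.00
      vertex 0.00 0.00 0.00
    endloop
  endfacet
  facet normal 0.0000 0.0000 1.0000
    outer loop
      vertex 0.00 0.00 14.00
      vertex 19.00 0.00 14.00
      vertex 19.00 28.00 14.00
    endloop
  endfacet
  facet normal 0.0000 0.0000 1.0000
    outer loop
      vertex 0.00 0.00 14.00
      vertex 19.00 28.00 14.00
      vertex 0.00 28.00 14.00
    endloop
  endfacet
  facet normal 0.0000 -1.0000 0.0000
    outer loop
      vertex 0.00 0.00 0.00
      vertex 19.00 0.00 0.00
      vertex 19.00 0.00 14.00
    endloop
  endfacet
  facet normal 0.0000 -1.0000 0.0000
    outer loop
      vertex 0.00 0.00 0.00
      vertex 19.00 0.00 14.00
      vertex 0.00 0.00 14.00
    endloop
  endfacet
  facet normal 0.0000 1.0000 0.0000
    outer loop
      vertex 19.00 28.00 14.00
      vertex 19.00 28.00 0.00
      vertex 0.00 28.00 0.00
    endloop
  endfacet
  facet normal 0.0000 1.0000 0.0000
    outer loop
      vertex 0.00 28.00 14.00
      vertex 19.00 28.00 14.00
      vertex 0.00 28.00 0.00
    endloop
  endfacet
  facet normal -1.0000 0.0000 0.0000
    outer loop
      vertex 0.00 28.00 14.00
      vertex 0.00 28.00 0.00
      vertex 0.00 0.00 0.00
    endloop
  endfacet
  facet normal -1.0000 0.0000 0.0000
    outer loop
      vertex 0.00 0.00 14.00
      vertex 0.00 28.00 14.00
      vertex 0.00 0.00 0.00
    endloop
  endfacet
  facet normal 1.0000 0.0000 0.0000
    outer loop
      vertex 19.00 0.00 0.00
      vertex 19.00 28.00 0.00
      vertex 19.00 28.00 14.00
    endloop
  endfacet
  facet normal 1.0000 0.0000 0.0000
    outer loop
      vertex 19.00 0.00 0.00
      vertex 19.00 28.00 14.00
      vertex 19.00 0.00 14.00
    endloop
  endfacet
endsolid part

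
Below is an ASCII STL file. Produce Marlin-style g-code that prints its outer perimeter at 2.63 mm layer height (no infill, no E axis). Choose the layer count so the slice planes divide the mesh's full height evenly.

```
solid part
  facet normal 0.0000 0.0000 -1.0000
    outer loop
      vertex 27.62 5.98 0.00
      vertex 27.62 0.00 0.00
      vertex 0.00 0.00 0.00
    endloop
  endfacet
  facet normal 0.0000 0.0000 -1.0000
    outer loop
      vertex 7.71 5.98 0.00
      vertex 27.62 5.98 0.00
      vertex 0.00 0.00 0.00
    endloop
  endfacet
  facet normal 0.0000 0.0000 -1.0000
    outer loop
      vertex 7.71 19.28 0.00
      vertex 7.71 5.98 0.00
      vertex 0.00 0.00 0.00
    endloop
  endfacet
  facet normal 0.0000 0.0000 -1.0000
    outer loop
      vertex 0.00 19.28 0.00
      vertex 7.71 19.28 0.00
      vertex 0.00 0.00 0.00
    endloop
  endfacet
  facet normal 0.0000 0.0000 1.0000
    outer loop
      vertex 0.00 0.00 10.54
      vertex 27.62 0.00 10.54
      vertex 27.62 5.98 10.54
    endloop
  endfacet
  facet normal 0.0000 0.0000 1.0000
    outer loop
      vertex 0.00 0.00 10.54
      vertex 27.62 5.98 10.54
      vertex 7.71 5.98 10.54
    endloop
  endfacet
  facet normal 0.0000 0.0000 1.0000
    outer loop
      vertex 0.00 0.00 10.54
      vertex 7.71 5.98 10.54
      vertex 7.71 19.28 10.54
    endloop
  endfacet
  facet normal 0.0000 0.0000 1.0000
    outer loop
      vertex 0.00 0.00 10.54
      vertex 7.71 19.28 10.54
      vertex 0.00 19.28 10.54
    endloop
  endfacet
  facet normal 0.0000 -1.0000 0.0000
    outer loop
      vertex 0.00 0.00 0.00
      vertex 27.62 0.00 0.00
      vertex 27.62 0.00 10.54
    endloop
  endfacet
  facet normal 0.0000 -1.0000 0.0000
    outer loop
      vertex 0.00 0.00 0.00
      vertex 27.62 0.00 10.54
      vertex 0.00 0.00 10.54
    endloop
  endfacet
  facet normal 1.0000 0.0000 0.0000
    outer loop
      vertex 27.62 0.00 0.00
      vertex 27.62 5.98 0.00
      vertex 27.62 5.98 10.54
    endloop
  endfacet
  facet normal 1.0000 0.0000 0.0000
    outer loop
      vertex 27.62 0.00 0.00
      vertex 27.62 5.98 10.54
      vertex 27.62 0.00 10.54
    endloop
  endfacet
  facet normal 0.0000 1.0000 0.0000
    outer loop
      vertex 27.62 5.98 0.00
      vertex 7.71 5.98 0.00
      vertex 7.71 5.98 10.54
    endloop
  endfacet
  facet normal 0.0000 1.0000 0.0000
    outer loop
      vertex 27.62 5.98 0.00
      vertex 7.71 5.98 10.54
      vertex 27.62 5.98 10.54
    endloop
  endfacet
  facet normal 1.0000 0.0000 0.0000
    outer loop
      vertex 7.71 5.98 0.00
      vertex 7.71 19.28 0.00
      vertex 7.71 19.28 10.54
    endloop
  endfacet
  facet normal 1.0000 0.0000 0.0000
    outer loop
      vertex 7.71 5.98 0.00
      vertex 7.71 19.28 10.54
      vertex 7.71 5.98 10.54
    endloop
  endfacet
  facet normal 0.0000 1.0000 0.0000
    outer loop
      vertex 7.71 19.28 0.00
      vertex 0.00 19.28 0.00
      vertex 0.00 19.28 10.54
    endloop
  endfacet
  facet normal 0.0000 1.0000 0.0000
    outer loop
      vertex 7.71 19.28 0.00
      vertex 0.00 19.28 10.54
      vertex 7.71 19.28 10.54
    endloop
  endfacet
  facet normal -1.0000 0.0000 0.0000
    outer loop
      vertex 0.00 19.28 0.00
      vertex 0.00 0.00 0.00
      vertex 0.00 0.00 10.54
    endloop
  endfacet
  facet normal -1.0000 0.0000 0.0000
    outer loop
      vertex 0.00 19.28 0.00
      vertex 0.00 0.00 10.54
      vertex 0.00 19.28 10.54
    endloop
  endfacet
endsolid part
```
; perimeter-only toolpath
G21 ; units = mm
G90 ; absolute positioning
G28 ; home
; layer 1
G0 Z2.63
G0 X0.00 Y0.00
G1 X27.62 Y0.00
G1 X27.62 Y5.98
G1 X7.71 Y5.98
G1 X7.71 Y19.28
G1 X0.00 Y19.28
G1 X0.00 Y0.00
; layer 2
G0 Z5.27
G0 X0.00 Y0.00
G1 X27.62 Y0.00
G1 X27.62 Y5.98
G1 X7.71 Y5.98
G1 X7.71 Y19.28
G1 X0.00 Y19.28
G1 X0.00 Y0.00
; layer 3
G0 Z7.90
G0 X0.00 Y0.00
G1 X27.62 Y0.00
G1 X27.62 Y5.98
G1 X7.71 Y5.98
G1 X7.71 Y19.28
G1 X0.00 Y19.28
G1 X0.00 Y0.00
; layer 4
G0 Z10.54
G0 X0.00 Y0.00
G1 X27.62 Y0.00
G1 X27.62 Y5.98
G1 X7.71 Y5.98
G1 X7.71 Y19.28
G1 X0.00 Y19.28
G1 X0.00 Y0.00
M2 ; end

The solid is an L-shaped prism: outer 27.6 × 19.3 mm, arm thicknesses ≈ 5.98 mm (horizontal) and 7.71 mm (vertical), extruded 10.5 mm in z. Slicing at Δz = 2.63 mm — 4 equal slices spanning the solid's height, so layer i sits at z = i·h/4 — gives 4 non-empty perimeters. Each is a 6-segment closed polygon; G0 lifts to the layer z and rapids to the start vertex, then G1 traces the edges.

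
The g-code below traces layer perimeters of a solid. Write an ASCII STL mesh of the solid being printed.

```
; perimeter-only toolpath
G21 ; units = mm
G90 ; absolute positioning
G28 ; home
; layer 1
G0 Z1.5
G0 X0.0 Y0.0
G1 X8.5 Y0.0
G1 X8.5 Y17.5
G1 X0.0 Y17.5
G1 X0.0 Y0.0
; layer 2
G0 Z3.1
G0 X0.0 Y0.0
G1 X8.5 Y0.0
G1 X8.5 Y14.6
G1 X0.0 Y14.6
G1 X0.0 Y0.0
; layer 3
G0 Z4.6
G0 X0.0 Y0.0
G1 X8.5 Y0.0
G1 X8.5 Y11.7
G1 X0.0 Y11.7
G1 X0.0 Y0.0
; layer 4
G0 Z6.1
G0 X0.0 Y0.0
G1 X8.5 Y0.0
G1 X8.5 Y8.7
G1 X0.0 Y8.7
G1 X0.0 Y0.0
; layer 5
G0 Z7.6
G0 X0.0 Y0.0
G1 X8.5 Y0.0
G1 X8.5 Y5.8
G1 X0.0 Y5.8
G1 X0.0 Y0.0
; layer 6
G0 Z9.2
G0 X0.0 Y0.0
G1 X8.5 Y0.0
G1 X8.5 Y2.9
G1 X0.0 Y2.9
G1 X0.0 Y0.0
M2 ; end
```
solid part
  facet normal 0.0000 0.0000 -1.0000
    outer loop
      vertex 8.5 20.4 0.0
      vertex 8.5 0.0 0.0
      vertex 0.0 0.0 0.0
    endloop
  endfacet
  facet normal 0.0000 0.0000 -1.0000
    outer loop
      vertex 0.0 20.4 0.0
      vertex 8.5 20.4 0.0
      vertex 0.0 0.0 0.0
    endloop
  endfacet
  facet normal 0.0000 -1.0000 0.0000
    outer loop
      vertex 0.0 0.0 0.0
      vertex 8.5 0.0 0.0
      vertex 8.5 0.0 10.7
    endloop
  endfacet
  facet normal 0.0000 -1.0000 0.0000
    outer loop
      vertex 0.0 0.0 0.0
      vertex 8.5 0.0 10.7
      vertex 0.0 0.0 10.7
    endloop
  endfacet
  facet normal 0.0000 0.4645 0.8856
    outer loop
      vertex 0.0 0.0 10.7
      vertex 8.5 0.0 10.7
      vertex 8.5 20.4 0.0
    endloop
  endfacet
  facet normal 0.0000 0.4645 0.8856
    outer loop
      vertex 0.0 0.0 10.7
      vertex 8.5 20.4 0.0
      vertex 0.0 20.4 0.0
    endloop
  endfacet
  facet normal -1.0000 0.0000 0.0000
    outer loop
      vertex 0.0 0.0 10.7
      vertex 0.0 20.4 0.0
      vertex 0.0 0.0 0.0
    endloop
  endfacet
  facet normal 1.0000 0.0000 0.0000
    outer loop
      vertex 8.5 0.0 0.0
      vertex 8.5 20.4 0.0
      vertex 8.5 0.0 10.7
    endloop
  endfacet
endsolid part

The G0 Z moves step by Δz≈1.5 mm. The G1 loops shrink linearly with z, so the solid tapers from its base footprint up to z≈10.7. Closing with a flat bottom cap and the tapered top and triangulating gives 8 facets — a wedge (ramp): 8.5 × 20.4 mm base, rising to 10.7 mm along the y=0 edge and sloping linearly to z=0 at y=20.4.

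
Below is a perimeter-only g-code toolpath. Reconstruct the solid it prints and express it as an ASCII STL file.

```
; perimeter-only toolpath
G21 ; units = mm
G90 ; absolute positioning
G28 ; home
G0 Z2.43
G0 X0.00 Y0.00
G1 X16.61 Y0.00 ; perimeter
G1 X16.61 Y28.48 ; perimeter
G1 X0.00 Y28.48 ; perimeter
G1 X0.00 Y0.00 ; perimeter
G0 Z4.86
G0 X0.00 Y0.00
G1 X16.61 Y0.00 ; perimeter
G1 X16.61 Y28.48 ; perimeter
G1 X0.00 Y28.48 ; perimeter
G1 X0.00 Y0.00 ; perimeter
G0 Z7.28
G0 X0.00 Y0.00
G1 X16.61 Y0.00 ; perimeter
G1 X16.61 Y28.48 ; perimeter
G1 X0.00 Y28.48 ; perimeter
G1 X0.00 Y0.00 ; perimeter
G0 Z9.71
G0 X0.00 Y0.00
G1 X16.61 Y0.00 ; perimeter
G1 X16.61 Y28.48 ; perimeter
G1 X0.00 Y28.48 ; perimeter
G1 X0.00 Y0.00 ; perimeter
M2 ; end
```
solid part
  facet normal 0.0000 0.0000 -1.0000
    outer loop
      vertex 16.61 28.48 0.00
      vertex 16.61 0.00 0.00
      vertex 0.00 0.00 0.00
    endloop
  endfacet
  facet normal 0.0000 0.0000 -1.0000
    outer loop
      vertex 0.00 28.48 0.00
      vertex 16.61 28.48 0.00
      vertex 0.00 0.00 0.00
    endloop
  endfacet
  facet normal 0.0000 0.0000 1.0000
    outer loop
      vertex 0.00 0.00 9.71
      vertex 16.61 0.00 9.71
      vertex 16.61 28.48 9.71
    endloop
  endfacet
  facet normal 0.0000 0.0000 1.0000
    outer loop
      vertex 0.00 0.00 9.71
      vertex 16.61 28.48 9.71
      vertex 0.00 28.48 9.71
    endloop
  endfacet
  facet normal 0.0000 -1.0000 0.0000
    outer loop
      vertex 0.00 0.00 0.00
      vertex 16.61 0.00 0.00
      vertex 16.61 0.00 9.71
    endloop
  endfacet
  facet normal 0.0000 -1.0000 0.0000
    outer loop
      vertex 0.00 0.00 0.00
      vertex 16.61 0.00 9.71
      vertex 0.00 0.00 9.71
    endloop
  endfacet
  facet normal 0.0000 1.0000 0.0000
    outer loop
      vertex 16.61 28.48 9.71
      vertex 16.61 28.48 0.00
      vertex 0.00 28.48 0.00
    endloop
  endfacet
  facet normal 0.0000 1.0000 0.0000
    outer loop
      vertex 0.00 28.48 9.71
      vertex 16.61 28.48 9.71
      vertex 0.00 28.48 0.00
    endloop
  endfacet
  facet normal -1.0000 0.0000 0.0000
    outer loop
      vertex 0.00 28.48 9.71
      vertex 0.00 28.48 0.00
      vertex 0.00 0.00 0.00
    endloop
  endfacet
  facet normal -1.0000 0.0000 0.0000
    outer loop
      vertex 0.00 0.00 9.71
      vertex 0.00 28.48 9.71
      vertex 0.00 0.00 0.00
    endloop
  endfacet
  facet normal 1.0000 0.0000 0.0000
    outer loop
      vertex 16.61 0.00 0.00
      vertex 16.61 28.48 0.00
      vertex 16.61 28.48 9.71
    endloop
  endfacet
  facet normal 1.0000 0.0000 0.0000
    outer loop
      vertex 16.61 0.00 0.00
      vertex 16.61 28.48 9.71
      vertex 16.61 0.00 9.71
    endloop
  endfacet
endsolid part

The G0 Z moves step by Δz≈2.43 mm. Every layer's G1 loop is the same polygon, so the solid is a straight extrusion of it from z=0 to z≈9.71. Closing with flat bottom and top caps and triangulating gives 12 facets — a rectangular box, roughly 16.6 × 28.5 mm footprint and 9.71 mm tall.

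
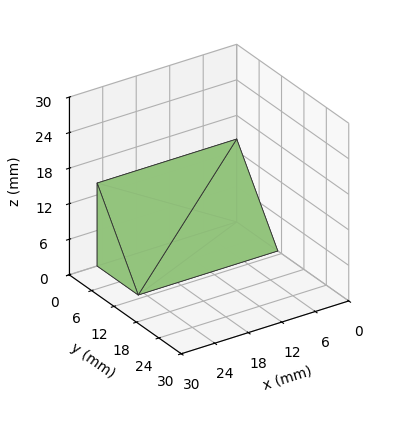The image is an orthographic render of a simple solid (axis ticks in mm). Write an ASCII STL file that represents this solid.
Reading the render: the shape is a wedge (ramp): 25 × 11 mm base, rising to 14 mm along the y=0 edge and sloping linearly to z=0 at y=11 (dimensions read to the nearest mm from the axis ticks). For the STL, each face is triangulated and given an outward normal.

solid part
  facet normal 0.0000 0.0000 -1.0000
    outer loop
      vertex 25.00 11.00 0.00
      vertex 25.00 0.00 0.00
      vertex 0.00 0.00 0.00
    endloop
  endfacet
  facet normal 0.0000 0.0000 -1.0000
    outer loop
      vertex 0.00 11.00 0.00
      vertex 25.00 11.00 0.00
      vertex 0.00 0.00 0.00
    endloop
  endfacet
  facet normal 0.0000 -1.0000 0.0000
    outer loop
      vertex 0.00 0.00 0.00
      vertex 25.00 0.00 0.00
      vertex 25.00 0.00 14.00
    endloop
  endfacet
  facet normal 0.0000 -1.0000 0.0000
    outer loop
      vertex 0.00 0.00 0.00
      vertex 25.00 0.00 14.00
      vertex 0.00 0.00 14.00
    endloop
  endfacet
  facet normal 0.0000 0.7863 0.6178
    outer loop
      vertex 0.00 0.00 14.00
      vertex 25.00 0.00 14.00
      vertex 25.00 11.00 0.00
    endloop
  endfacet
  facet normal 0.0000 0.7863 0.6178
    outer loop
      vertex 0.00 0.00 14.00
      vertex 25.00 11.00 0.00
      vertex 0.00 11.00 0.00
    endloop
  endfacet
  facet normal -1.0000 0.0000 0.0000
    outer loop
      vertex 0.00 0.00 14.00
      vertex 0.00 11.00 0.00
      vertex 0.00 0.00 0.00
    endloop
  endfacet
  facet normal 1.0000 0.0000 0.0000
    outer loop
      vertex 25.00 0.00 0.00
      vertex 25.00 11.00 0.00
      vertex 25.00 0.00 14.00
    endloop
  endfacet
endsolid part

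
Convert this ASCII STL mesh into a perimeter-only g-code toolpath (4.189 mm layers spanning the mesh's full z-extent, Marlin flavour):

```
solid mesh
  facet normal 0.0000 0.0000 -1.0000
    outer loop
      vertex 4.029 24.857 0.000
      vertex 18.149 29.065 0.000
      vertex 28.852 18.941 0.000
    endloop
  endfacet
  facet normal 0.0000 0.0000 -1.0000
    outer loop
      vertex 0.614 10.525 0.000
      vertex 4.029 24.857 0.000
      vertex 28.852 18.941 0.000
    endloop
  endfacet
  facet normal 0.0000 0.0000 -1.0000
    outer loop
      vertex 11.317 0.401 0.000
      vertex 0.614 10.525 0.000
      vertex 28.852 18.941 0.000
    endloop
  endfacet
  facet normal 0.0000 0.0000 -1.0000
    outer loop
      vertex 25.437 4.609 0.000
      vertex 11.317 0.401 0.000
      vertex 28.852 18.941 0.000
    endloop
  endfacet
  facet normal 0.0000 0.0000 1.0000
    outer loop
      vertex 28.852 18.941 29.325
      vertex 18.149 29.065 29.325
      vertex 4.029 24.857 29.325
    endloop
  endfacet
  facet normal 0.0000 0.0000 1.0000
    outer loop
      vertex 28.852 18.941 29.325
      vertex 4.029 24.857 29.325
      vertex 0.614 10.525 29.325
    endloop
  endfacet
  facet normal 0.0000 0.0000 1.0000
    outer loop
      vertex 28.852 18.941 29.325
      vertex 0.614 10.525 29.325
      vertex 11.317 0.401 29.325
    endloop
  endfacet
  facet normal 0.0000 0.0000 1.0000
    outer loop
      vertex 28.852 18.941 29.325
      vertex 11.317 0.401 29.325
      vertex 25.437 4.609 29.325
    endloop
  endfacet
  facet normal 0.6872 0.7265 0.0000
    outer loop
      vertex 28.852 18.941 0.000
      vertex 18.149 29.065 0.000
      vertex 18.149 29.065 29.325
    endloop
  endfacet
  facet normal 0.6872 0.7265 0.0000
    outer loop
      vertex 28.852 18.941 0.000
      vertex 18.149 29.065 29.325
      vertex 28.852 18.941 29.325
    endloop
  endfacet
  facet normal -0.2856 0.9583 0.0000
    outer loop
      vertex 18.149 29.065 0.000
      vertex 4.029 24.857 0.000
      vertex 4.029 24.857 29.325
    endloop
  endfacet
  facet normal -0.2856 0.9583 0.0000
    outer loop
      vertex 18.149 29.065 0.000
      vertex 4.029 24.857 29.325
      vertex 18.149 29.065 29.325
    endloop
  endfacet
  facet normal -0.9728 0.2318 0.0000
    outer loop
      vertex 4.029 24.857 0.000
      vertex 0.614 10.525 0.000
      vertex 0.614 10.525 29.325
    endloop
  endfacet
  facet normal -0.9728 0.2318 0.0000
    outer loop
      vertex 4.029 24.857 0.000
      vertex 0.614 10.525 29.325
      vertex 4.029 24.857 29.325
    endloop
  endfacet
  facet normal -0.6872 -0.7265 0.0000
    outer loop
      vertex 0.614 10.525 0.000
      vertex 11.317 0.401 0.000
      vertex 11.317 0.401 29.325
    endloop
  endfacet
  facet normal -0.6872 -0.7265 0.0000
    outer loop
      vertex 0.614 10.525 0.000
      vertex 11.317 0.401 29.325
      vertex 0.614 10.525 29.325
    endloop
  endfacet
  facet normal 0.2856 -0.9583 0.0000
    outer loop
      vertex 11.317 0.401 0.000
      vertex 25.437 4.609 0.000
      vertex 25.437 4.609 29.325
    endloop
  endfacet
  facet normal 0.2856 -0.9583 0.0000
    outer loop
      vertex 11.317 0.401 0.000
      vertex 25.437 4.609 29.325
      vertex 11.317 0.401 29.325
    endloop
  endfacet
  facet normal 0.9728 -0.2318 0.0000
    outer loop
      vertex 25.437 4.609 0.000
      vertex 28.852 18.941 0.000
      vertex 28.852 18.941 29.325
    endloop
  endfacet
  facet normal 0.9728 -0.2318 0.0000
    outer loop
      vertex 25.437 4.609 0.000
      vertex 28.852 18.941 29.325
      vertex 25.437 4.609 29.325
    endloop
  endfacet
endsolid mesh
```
; perimeter-only toolpath
G21 ; units = mm
G90 ; absolute positioning
G28 ; home
; layer 1
G0 Z4.189
G0 X28.852 Y18.941
G1 X18.149 Y29.065
G1 X4.029 Y24.857
G1 X0.614 Y10.525
G1 X11.317 Y0.401
G1 X25.437 Y4.609
G1 X28.852 Y18.941
; layer 2
G0 Z8.379
G0 X28.852 Y18.941
G1 X18.149 Y29.065
G1 X4.029 Y24.857
G1 X0.614 Y10.525
G1 X11.317 Y0.401
G1 X25.437 Y4.609
G1 X28.852 Y18.941
; layer 3
G0 Z12.568
G0 X28.852 Y18.941
G1 X18.149 Y29.065
G1 X4.029 Y24.857
G1 X0.614 Y10.525
G1 X11.317 Y0.401
G1 X25.437 Y4.609
G1 X28.852 Y18.941
; layer 4
G0 Z16.757
G0 X28.852 Y18.941
G1 X18.149 Y29.065
G1 X4.029 Y24.857
G1 X0.614 Y10.525
G1 X11.317 Y0.401
G1 X25.437 Y4.609
G1 X28.852 Y18.941
; layer 5
G0 Z20.946
G0 X28.852 Y18.941
G1 X18.149 Y29.065
G1 X4.029 Y24.857
G1 X0.614 Y10.525
G1 X11.317 Y0.401
G1 X25.437 Y4.609
G1 X28.852 Y18.941
; layer 6
G0 Z25.136
G0 X28.852 Y18.941
G1 X18.149 Y29.065
G1 X4.029 Y24.857
G1 X0.614 Y10.525
G1 X11.317 Y0.401
G1 X25.437 Y4.609
G1 X28.852 Y18.941
; layer 7
G0 Z29.325
G0 X28.852 Y18.941
G1 X18.149 Y29.065
G1 X4.029 Y24.857
G1 X0.614 Y10.525
G1 X11.317 Y0.401
G1 X25.437 Y4.609
G1 X28.852 Y18.941
M2 ; end

The solid is a regular 6-sided prism (a cylinder approximated with 6 flat sides), circumscribed radius ≈ 14.7 mm, height ≈ 29.3 mm. Slicing at Δz = 4.189 mm — 7 equal slices spanning the solid's height, so layer i sits at z = i·h/7 — gives 7 non-empty perimeters. Each is a 6-segment closed polygon; G0 lifts to the layer z and rapids to the start vertex, then G1 traces the edges.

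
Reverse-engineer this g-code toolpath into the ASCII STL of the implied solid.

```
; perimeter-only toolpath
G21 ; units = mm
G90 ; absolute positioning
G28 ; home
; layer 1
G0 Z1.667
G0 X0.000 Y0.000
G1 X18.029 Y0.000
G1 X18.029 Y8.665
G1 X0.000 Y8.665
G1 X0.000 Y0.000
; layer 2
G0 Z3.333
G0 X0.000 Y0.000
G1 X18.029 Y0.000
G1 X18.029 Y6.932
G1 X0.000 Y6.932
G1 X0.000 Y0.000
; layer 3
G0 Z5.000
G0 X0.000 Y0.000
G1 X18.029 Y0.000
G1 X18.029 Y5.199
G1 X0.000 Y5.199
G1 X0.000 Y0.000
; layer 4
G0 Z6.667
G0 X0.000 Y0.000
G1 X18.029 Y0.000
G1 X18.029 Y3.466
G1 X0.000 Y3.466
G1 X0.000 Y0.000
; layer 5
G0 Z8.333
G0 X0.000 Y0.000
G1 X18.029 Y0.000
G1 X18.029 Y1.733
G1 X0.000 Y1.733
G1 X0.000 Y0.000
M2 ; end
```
solid part
  facet normal 0.0000 0.0000 -1.0000
    outer loop
      vertex 18.029 10.398 0.000
      vertex 18.029 0.000 0.000
      vertex 0.000 0.000 0.000
    endloop
  endfacet
  facet normal 0.0000 0.0000 -1.0000
    outer loop
      vertex 0.000 10.398 0.000
      vertex 18.029 10.398 0.000
      vertex 0.000 0.000 0.000
    endloop
  endfacet
  facet normal 0.0000 -1.0000 0.0000
    outer loop
      vertex 0.000 0.000 0.000
      vertex 18.029 0.000 0.000
      vertex 18.029 0.000 10.000
    endloop
  endfacet
  facet normal 0.0000 -1.0000 0.0000
    outer loop
      vertex 0.000 0.000 0.000
      vertex 18.029 0.000 10.000
      vertex 0.000 0.000 10.000
    endloop
  endfacet
  facet normal 0.0000 0.6932 0.7208
    outer loop
      vertex 0.000 0.000 10.000
      vertex 18.029 0.000 10.000
      vertex 18.029 10.398 0.000
    endloop
  endfacet
  facet normal 0.0000 0.6932 0.7208
    outer loop
      vertex 0.000 0.000 10.000
      vertex 18.029 10.398 0.000
      vertex 0.000 10.398 0.000
    endloop
  endfacet
  facet normal -1.0000 0.0000 0.0000
    outer loop
      vertex 0.000 0.000 10.000
      vertex 0.000 10.398 0.000
      vertex 0.000 0.000 0.000
    endloop
  endfacet
  facet normal 1.0000 0.0000 0.0000
    outer loop
      vertex 18.029 0.000 0.000
      vertex 18.029 10.398 0.000
      vertex 18.029 0.000 10.000
    endloop
  endfacet
endsolid part

The G0 Z moves step by Δz≈1.667 mm. The G1 loops shrink linearly with z, so the solid tapers from its base footprint up to z≈10. Closing with a flat bottom cap and the tapered top and triangulating gives 8 facets — a wedge (ramp): 18 × 10.4 mm base, rising to 10 mm along the y=0 edge and sloping linearly to z=0 at y=10.4.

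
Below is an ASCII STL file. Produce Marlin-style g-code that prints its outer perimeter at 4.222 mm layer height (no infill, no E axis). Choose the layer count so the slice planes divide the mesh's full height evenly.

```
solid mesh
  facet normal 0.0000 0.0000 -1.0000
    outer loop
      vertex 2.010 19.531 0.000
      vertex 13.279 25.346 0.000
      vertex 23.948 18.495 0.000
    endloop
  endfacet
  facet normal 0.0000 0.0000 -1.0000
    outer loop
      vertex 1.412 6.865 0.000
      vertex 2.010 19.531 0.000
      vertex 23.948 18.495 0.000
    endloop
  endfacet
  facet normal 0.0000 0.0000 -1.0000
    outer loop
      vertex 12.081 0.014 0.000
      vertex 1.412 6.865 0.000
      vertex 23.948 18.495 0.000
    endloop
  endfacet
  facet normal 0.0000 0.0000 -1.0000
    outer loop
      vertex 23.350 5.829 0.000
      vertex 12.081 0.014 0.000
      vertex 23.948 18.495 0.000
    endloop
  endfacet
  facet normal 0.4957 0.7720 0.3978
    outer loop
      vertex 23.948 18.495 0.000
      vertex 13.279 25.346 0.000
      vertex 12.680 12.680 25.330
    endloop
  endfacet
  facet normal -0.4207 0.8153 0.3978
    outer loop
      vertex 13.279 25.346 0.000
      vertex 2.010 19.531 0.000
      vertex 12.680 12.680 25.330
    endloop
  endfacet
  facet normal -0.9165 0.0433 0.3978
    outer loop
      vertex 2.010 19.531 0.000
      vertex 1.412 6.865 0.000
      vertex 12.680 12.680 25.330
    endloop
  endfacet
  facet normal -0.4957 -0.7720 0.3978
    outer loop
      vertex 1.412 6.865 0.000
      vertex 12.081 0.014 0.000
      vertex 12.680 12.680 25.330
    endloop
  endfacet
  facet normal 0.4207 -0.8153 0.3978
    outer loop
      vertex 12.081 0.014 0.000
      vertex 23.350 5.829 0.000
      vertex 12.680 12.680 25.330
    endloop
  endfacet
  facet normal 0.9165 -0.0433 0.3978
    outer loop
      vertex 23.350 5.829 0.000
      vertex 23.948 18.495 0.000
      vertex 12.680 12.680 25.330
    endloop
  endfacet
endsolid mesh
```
; perimeter-only toolpath
G21 ; units = mm
G90 ; absolute positioning
G28 ; home
; layer 1
G0 Z4.222
G0 X22.070 Y17.526
G1 X13.179 Y23.235
G1 X3.788 Y18.389
G1 X3.290 Y7.834
G1 X12.181 Y2.125
G1 X21.572 Y6.971
G1 X22.070 Y17.526
; layer 2
G0 Z8.443
G0 X20.192 Y16.557
G1 X13.079 Y21.124
G1 X5.567 Y17.247
G1 X5.168 Y8.803
G1 X12.281 Y4.236
G1 X19.793 Y8.113
G1 X20.192 Y16.557
; layer 3
G0 Z12.665
G0 X18.314 Y15.588
G1 X12.979 Y19.013
G1 X7.345 Y16.105
G1 X7.046 Y9.773
G1 X12.380 Y6.347
G1 X18.015 Y9.255
G1 X18.314 Y15.588
; layer 4
G0 Z16.887
G0 X16.436 Y14.618
G1 X12.880 Y16.902
G1 X9.123 Y14.964
G1 X8.924 Y10.742
G1 X12.480 Y8.458
G1 X16.237 Y10.396
G1 X16.436 Y14.618
; layer 5
G0 Z21.108
G0 X14.558 Y13.649
G1 X12.780 Y14.791
G1 X10.902 Y13.822
G1 X10.802 Y11.711
G1 X12.580 Y10.569
G1 X14.458 Y11.538
G1 X14.558 Y13.649
M2 ; end

The solid is a regular 6-sided pyramid, base circumscribed radius ≈ 12.7 mm, apex at z ≈ 25.3 mm. Slicing at Δz = 4.222 mm — 6 equal slices spanning the solid's height, so layer i sits at z = i·h/6 — gives 5 non-empty perimeters. Each is a 6-segment closed polygon; G0 lifts to the layer z and rapids to the start vertex, then G1 traces the edges. The cross-section shrinks linearly with z (the slice at the apex is degenerate and omitted).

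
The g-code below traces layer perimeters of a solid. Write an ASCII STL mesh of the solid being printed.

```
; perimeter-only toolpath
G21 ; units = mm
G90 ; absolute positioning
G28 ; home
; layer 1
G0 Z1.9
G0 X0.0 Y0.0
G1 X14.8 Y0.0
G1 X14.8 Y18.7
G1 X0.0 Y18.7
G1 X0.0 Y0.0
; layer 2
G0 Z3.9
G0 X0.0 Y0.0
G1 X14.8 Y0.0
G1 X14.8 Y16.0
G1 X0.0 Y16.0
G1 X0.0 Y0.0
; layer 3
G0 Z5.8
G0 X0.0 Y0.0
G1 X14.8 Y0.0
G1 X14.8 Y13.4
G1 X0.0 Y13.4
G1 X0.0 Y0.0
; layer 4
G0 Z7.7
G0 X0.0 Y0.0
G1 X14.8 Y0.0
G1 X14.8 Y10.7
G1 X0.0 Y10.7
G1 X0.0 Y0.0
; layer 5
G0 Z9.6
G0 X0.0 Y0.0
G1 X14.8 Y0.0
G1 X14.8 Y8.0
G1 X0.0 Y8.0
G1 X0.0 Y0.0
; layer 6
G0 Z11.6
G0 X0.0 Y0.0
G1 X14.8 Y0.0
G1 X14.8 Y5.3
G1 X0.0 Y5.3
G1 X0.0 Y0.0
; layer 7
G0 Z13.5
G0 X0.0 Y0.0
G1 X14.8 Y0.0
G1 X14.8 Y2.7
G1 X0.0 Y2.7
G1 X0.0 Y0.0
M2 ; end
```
solid part
  facet normal 0.0000 0.0000 -1.0000
    outer loop
      vertex 14.8 21.4 0.0
      vertex 14.8 0.0 0.0
      vertex 0.0 0.0 0.0
    endloop
  endfacet
  facet normal 0.0000 0.0000 -1.0000
    outer loop
      vertex 0.0 21.4 0.0
      vertex 14.8 21.4 0.0
      vertex 0.0 0.0 0.0
    endloop
  endfacet
  facet normal 0.0000 -1.0000 0.0000
    outer loop
      vertex 0.0 0.0 0.0
      vertex 14.8 0.0 0.0
      vertex 14.8 0.0 15.4
    endloop
  endfacet
  facet normal 0.0000 -1.0000 0.0000
    outer loop
      vertex 0.0 0.0 0.0
      vertex 14.8 0.0 15.4
      vertex 0.0 0.0 15.4
    endloop
  endfacet
  facet normal 0.0000 0.5841 0.8117
    outer loop
      vertex 0.0 0.0 15.4
      vertex 14.8 0.0 15.4
      vertex 14.8 21.4 0.0
    endloop
  endfacet
  facet normal 0.0000 0.5841 0.8117
    outer loop
      vertex 0.0 0.0 15.4
      vertex 14.8 21.4 0.0
      vertex 0.0 21.4 0.0
    endloop
  endfacet
  facet normal -1.0000 0.0000 0.0000
    outer loop
      vertex 0.0 0.0 15.4
      vertex 0.0 21.4 0.0
      vertex 0.0 0.0 0.0
    endloop
  endfacet
  facet normal 1.0000 0.0000 0.0000
    outer loop
      vertex 14.8 0.0 0.0
      vertex 14.8 21.4 0.0
      vertex 14.8 0.0 15.4
    endloop
  endfacet
endsolid part

The G0 Z moves step by Δz≈1.9 mm. The G1 loops shrink linearly with z, so the solid tapers from its base footprint up to z≈15.4. Closing with a flat bottom cap and the tapered top and triangulating gives 8 facets — a wedge (ramp): 14.8 × 21.4 mm base, rising to 15.4 mm along the y=0 edge and sloping linearly to z=0 at y=21.4.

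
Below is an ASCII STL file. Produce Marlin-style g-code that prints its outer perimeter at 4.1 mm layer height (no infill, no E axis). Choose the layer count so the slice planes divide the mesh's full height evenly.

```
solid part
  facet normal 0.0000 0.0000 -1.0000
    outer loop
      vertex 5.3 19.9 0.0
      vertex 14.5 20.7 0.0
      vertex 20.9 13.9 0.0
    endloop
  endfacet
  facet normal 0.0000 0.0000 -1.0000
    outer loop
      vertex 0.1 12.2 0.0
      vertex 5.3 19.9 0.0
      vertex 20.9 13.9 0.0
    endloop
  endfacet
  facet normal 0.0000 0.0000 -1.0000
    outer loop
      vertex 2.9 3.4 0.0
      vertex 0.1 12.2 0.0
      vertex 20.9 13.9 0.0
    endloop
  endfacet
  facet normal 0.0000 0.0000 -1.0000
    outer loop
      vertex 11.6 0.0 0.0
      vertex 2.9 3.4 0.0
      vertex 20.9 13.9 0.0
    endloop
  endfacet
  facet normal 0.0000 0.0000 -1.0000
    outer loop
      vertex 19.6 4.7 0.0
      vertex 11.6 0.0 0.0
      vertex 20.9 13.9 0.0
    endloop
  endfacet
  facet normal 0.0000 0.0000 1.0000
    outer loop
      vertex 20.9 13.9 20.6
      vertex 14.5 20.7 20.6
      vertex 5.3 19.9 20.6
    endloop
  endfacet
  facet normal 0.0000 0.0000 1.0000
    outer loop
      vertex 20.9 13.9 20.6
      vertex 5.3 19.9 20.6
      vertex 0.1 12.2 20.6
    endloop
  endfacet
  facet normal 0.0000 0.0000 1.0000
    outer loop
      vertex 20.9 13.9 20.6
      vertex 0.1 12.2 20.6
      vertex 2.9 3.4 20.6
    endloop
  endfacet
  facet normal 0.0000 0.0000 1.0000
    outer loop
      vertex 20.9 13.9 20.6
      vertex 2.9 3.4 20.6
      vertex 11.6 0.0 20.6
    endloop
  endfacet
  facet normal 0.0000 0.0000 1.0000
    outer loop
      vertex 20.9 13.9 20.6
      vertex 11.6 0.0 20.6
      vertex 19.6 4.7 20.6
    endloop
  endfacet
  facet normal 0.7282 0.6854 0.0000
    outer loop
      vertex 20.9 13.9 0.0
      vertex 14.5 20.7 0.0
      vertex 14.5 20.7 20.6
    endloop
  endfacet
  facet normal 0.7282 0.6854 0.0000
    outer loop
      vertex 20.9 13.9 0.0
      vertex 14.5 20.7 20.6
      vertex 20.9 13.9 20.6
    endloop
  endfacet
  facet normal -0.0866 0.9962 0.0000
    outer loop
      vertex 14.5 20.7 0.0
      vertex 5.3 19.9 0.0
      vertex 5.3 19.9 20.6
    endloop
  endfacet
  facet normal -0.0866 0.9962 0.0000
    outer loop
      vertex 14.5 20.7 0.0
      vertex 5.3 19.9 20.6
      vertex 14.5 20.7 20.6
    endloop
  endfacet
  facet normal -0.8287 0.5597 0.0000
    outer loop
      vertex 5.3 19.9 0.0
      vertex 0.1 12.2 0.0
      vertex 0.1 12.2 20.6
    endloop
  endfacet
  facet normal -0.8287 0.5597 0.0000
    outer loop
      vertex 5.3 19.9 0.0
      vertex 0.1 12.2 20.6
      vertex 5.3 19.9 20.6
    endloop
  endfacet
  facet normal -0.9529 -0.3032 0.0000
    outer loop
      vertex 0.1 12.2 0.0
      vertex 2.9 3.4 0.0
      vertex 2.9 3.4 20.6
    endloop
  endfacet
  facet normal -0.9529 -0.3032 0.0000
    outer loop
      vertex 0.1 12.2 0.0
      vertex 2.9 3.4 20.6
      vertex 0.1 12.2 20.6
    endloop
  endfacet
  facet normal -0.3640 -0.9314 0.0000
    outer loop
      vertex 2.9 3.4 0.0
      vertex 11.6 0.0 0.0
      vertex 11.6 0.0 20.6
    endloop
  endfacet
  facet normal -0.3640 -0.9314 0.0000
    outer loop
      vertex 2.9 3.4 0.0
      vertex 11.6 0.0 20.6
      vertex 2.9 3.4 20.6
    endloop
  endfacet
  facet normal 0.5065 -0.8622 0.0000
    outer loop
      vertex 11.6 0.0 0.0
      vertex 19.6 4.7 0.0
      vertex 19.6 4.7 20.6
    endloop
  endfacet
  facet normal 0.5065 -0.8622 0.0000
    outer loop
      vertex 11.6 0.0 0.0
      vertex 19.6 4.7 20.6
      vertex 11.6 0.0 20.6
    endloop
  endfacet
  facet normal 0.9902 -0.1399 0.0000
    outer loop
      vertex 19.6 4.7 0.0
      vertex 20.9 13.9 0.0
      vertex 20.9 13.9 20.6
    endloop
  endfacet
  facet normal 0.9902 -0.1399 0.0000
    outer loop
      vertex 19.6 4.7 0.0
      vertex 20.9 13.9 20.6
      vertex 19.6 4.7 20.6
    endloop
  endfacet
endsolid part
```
; perimeter-only toolpath
G21 ; units = mm
G90 ; absolute positioning
G28 ; home
; layer 1
G0 Z4.1
G0 X20.9 Y13.9
G1 X14.5 Y20.7
G1 X5.3 Y19.9
G1 X0.1 Y12.2
G1 X2.9 Y3.4
G1 X11.6 Y0.0
G1 X19.6 Y4.7
G1 X20.9 Y13.9
; layer 2
G0 Z8.2
G0 X20.9 Y13.9
G1 X14.5 Y20.7
G1 X5.3 Y19.9
G1 X0.1 Y12.2
G1 X2.9 Y3.4
G1 X11.6 Y0.0
G1 X19.6 Y4.7
G1 X20.9 Y13.9
; layer 3
G0 Z12.4
G0 X20.9 Y13.9
G1 X14.5 Y20.7
G1 X5.3 Y19.9
G1 X0.1 Y12.2
G1 X2.9 Y3.4
G1 X11.6 Y0.0
G1 X19.6 Y4.7
G1 X20.9 Y13.9
; layer 4
G0 Z16.5
G0 X20.9 Y13.9
G1 X14.5 Y20.7
G1 X5.3 Y19.9
G1 X0.1 Y12.2
G1 X2.9 Y3.4
G1 X11.6 Y0.0
G1 X19.6 Y4.7
G1 X20.9 Y13.9
; layer 5
G0 Z20.6
G0 X20.9 Y13.9
G1 X14.5 Y20.7
G1 X5.3 Y19.9
G1 X0.1 Y12.2
G1 X2.9 Y3.4
G1 X11.6 Y0.0
G1 X19.6 Y4.7
G1 X20.9 Y13.9
M2 ; end

The solid is a regular 7-sided prism (a cylinder approximated with 7 flat sides), circumscribed radius ≈ 10.7 mm, height ≈ 20.6 mm. Slicing at Δz = 4.1 mm — 5 equal slices spanning the solid's height, so layer i sits at z = i·h/5 — gives 5 non-empty perimeters. Each is a 7-segment closed polygon; G0 lifts to the layer z and rapids to the start vertex, then G1 traces the edges.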